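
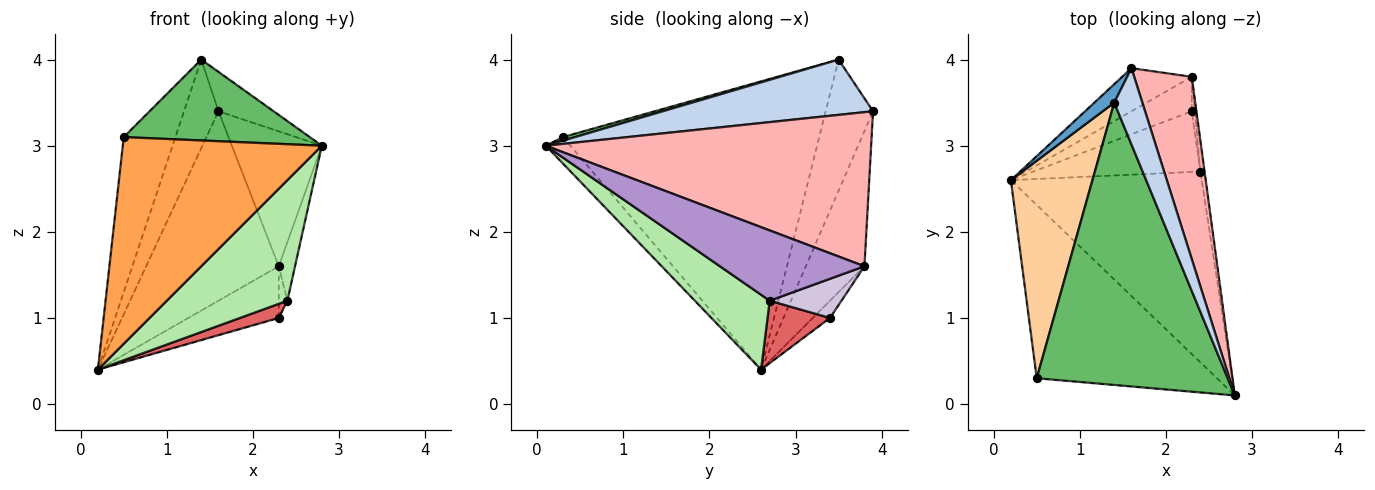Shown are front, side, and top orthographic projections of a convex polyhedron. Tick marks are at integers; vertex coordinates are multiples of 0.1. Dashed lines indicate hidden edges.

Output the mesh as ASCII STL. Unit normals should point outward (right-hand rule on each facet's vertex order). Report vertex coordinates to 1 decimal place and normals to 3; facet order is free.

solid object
 facet normal -0.803 0.584 0.122
  outer loop
   vertex 1.4 3.5 4.0
   vertex 1.6 3.9 3.4
   vertex 0.2 2.6 0.4
  endloop
 endfacet
 facet normal 0.868 0.228 0.441
  outer loop
   vertex 1.4 3.5 4.0
   vertex 2.8 0.1 3.0
   vertex 1.6 3.9 3.4
  endloop
 endfacet
 facet normal -0.094 -0.763 -0.640
  outer loop
   vertex 0.5 0.3 3.1
   vertex 0.2 2.6 0.4
   vertex 2.8 0.1 3.0
  endloop
 endfacet
 facet normal -0.945 0.191 0.267
  outer loop
   vertex 0.5 0.3 3.1
   vertex 1.4 3.5 4.0
   vertex 0.2 2.6 0.4
  endloop
 endfacet
 facet normal 0.018 -0.275 0.961
  outer loop
   vertex 0.5 0.3 3.1
   vertex 2.8 0.1 3.0
   vertex 1.4 3.5 4.0
  endloop
 endfacet
 facet normal 0.315 -0.507 -0.802
  outer loop
   vertex 2.4 2.7 1.2
   vertex 2.8 0.1 3.0
   vertex 0.2 2.6 0.4
  endloop
 endfacet
 facet normal 0.342 -0.213 -0.915
  outer loop
   vertex 2.4 2.7 1.2
   vertex 0.2 2.6 0.4
   vertex 2.3 3.4 1.0
  endloop
 endfacet
 facet normal 0.907 0.251 0.339
  outer loop
   vertex 2.3 3.8 1.6
   vertex 1.6 3.9 3.4
   vertex 2.8 0.1 3.0
  endloop
 endfacet
 facet normal 0.992 0.112 -0.059
  outer loop
   vertex 2.3 3.8 1.6
   vertex 2.8 0.1 3.0
   vertex 2.4 2.7 1.2
  endloop
 endfacet
 facet normal 0.990 0.119 -0.079
  outer loop
   vertex 2.3 3.8 1.6
   vertex 2.4 2.7 1.2
   vertex 2.3 3.4 1.0
  endloop
 endfacet
 facet normal -0.395 0.896 -0.204
  outer loop
   vertex 2.3 3.8 1.6
   vertex 0.2 2.6 0.4
   vertex 1.6 3.9 3.4
  endloop
 endfacet
 facet normal -0.157 0.822 -0.548
  outer loop
   vertex 2.3 3.8 1.6
   vertex 2.3 3.4 1.0
   vertex 0.2 2.6 0.4
  endloop
 endfacet
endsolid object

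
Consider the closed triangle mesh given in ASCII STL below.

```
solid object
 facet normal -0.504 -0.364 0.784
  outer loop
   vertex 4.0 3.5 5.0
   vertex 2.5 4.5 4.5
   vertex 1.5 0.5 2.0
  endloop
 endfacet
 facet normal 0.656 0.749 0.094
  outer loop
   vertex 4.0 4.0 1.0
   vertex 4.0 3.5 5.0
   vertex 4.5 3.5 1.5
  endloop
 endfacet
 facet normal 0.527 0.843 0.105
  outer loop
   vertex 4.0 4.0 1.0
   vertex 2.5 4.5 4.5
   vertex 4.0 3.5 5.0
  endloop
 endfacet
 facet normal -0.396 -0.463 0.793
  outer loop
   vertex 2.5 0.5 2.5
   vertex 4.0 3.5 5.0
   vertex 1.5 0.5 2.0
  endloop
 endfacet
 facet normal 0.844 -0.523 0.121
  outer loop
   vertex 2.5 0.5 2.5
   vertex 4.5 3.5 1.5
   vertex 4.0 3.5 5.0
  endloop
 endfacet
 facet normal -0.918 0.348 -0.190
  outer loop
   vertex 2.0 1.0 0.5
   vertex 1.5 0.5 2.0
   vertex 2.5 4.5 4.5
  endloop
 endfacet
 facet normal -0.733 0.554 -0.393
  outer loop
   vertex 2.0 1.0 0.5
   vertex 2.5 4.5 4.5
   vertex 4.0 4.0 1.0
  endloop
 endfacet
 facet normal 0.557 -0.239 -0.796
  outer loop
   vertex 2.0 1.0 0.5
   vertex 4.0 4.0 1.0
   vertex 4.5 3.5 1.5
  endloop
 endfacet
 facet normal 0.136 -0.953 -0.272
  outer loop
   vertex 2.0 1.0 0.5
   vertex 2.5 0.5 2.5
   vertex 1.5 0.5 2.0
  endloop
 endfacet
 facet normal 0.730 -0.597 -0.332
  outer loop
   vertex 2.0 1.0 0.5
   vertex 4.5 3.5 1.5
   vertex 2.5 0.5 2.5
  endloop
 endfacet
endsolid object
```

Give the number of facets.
10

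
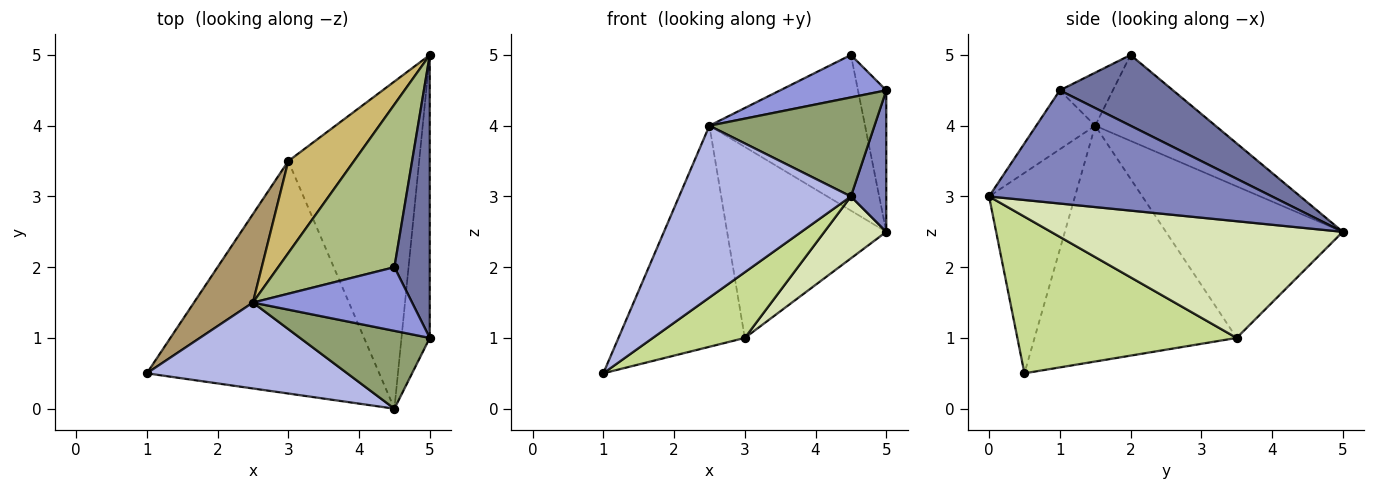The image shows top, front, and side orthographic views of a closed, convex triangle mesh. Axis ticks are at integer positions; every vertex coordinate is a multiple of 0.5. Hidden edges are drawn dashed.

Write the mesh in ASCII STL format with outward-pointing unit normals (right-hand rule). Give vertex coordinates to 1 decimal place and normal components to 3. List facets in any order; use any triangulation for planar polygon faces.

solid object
 facet normal 0.873 0.218 0.436
  outer loop
   vertex 4.5 2.0 5.0
   vertex 5.0 1.0 4.5
   vertex 5.0 5.0 2.5
  endloop
 endfacet
 facet normal 0.963 -0.120 -0.241
  outer loop
   vertex 4.5 0.0 3.0
   vertex 5.0 5.0 2.5
   vertex 5.0 1.0 4.5
  endloop
 endfacet
 facet normal -0.267 -0.535 0.802
  outer loop
   vertex 2.5 1.5 4.0
   vertex 5.0 1.0 4.5
   vertex 4.5 2.0 5.0
  endloop
 endfacet
 facet normal -0.408 -0.816 0.408
  outer loop
   vertex 2.5 1.5 4.0
   vertex 1.0 0.5 0.5
   vertex 4.5 0.0 3.0
  endloop
 endfacet
 facet normal -0.270 -0.757 0.595
  outer loop
   vertex 2.5 1.5 4.0
   vertex 4.5 0.0 3.0
   vertex 5.0 1.0 4.5
  endloop
 endfacet
 facet normal -0.471 0.610 0.637
  outer loop
   vertex 2.5 1.5 4.0
   vertex 4.5 2.0 5.0
   vertex 5.0 5.0 2.5
  endloop
 endfacet
 facet normal 0.544 -0.228 -0.807
  outer loop
   vertex 3.0 3.5 1.0
   vertex 4.5 0.0 3.0
   vertex 1.0 0.5 0.5
  endloop
 endfacet
 facet normal 0.659 -0.140 -0.739
  outer loop
   vertex 3.0 3.5 1.0
   vertex 5.0 5.0 2.5
   vertex 4.5 0.0 3.0
  endloop
 endfacet
 facet normal -0.830 0.518 0.207
  outer loop
   vertex 3.0 3.5 1.0
   vertex 1.0 0.5 0.5
   vertex 2.5 1.5 4.0
  endloop
 endfacet
 facet normal -0.707 0.637 0.307
  outer loop
   vertex 3.0 3.5 1.0
   vertex 2.5 1.5 4.0
   vertex 5.0 5.0 2.5
  endloop
 endfacet
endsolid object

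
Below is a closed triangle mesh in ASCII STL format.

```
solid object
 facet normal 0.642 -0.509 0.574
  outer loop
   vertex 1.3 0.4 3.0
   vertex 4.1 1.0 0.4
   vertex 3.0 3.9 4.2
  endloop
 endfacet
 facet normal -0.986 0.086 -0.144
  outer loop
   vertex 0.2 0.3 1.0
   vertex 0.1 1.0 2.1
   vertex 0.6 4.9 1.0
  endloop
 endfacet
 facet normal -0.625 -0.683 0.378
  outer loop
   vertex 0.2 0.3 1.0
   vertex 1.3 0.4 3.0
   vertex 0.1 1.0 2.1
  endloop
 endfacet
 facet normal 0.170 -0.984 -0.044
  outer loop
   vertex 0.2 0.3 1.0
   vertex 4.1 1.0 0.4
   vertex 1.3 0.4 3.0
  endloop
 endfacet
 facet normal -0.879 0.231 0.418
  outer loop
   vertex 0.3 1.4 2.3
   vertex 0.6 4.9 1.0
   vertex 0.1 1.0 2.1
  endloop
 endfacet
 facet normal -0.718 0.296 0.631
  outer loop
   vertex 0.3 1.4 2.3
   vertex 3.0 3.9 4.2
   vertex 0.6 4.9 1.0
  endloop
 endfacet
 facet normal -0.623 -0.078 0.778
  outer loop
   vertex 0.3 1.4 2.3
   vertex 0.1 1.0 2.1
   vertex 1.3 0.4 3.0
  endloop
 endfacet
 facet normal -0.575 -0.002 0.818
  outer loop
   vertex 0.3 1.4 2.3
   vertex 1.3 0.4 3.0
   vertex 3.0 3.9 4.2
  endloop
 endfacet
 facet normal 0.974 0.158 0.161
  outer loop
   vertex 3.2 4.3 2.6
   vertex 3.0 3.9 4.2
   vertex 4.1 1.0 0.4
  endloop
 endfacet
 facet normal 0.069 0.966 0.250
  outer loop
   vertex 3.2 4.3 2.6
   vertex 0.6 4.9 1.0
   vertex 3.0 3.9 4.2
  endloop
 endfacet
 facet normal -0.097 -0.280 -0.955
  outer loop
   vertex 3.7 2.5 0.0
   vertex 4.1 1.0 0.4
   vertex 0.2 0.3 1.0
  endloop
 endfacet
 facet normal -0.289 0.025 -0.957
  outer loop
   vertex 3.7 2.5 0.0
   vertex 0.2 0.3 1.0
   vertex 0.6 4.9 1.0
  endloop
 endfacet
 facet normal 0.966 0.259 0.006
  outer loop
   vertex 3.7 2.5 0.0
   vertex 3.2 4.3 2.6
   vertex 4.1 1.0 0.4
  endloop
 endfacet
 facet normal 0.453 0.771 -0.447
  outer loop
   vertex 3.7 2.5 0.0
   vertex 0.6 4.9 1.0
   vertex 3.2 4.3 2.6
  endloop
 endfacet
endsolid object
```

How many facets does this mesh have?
14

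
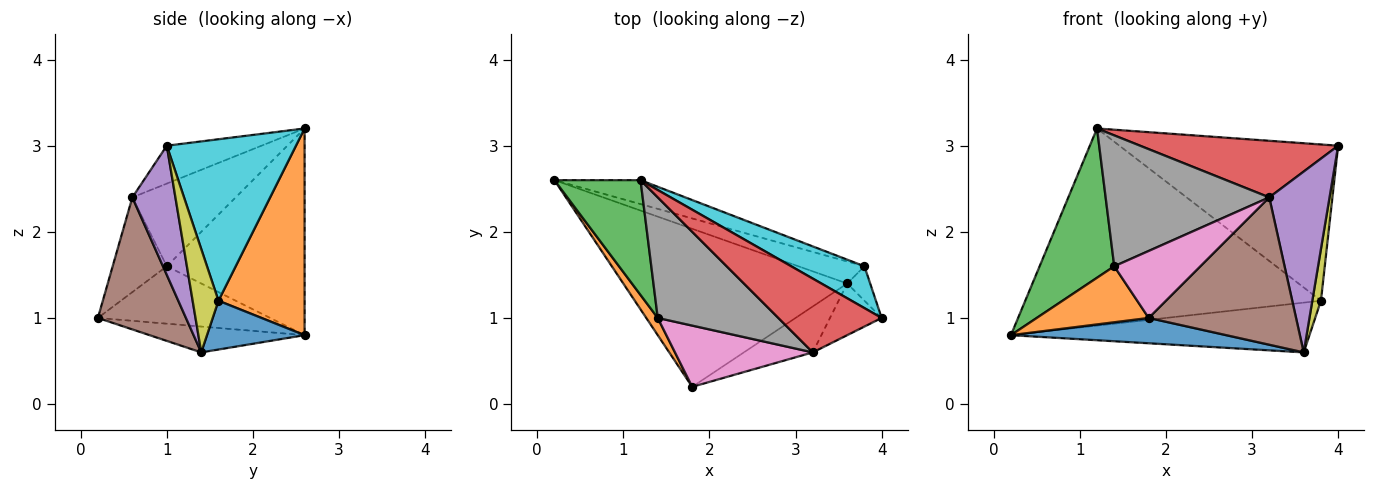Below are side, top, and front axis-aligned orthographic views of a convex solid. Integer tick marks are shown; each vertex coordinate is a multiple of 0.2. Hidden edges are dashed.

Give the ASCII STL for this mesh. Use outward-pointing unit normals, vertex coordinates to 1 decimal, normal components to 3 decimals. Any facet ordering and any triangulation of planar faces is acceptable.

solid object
 facet normal -0.113 -0.157 -0.981
  outer loop
   vertex 3.6 1.4 0.6
   vertex 1.8 0.2 1.0
   vertex 0.2 2.6 0.8
  endloop
 endfacet
 facet normal -0.827 -0.537 0.165
  outer loop
   vertex 1.4 1.0 1.6
   vertex 0.2 2.6 0.8
   vertex 1.8 0.2 1.0
  endloop
 endfacet
 facet normal -0.826 -0.447 0.344
  outer loop
   vertex 1.4 1.0 1.6
   vertex 1.2 2.6 3.2
   vertex 0.2 2.6 0.8
  endloop
 endfacet
 facet normal -0.279 -0.584 0.762
  outer loop
   vertex 3.2 0.6 2.4
   vertex 4.0 1.0 3.0
   vertex 1.2 2.6 3.2
  endloop
 endfacet
 facet normal 0.566 -0.793 -0.226
  outer loop
   vertex 3.2 0.6 2.4
   vertex 3.6 1.4 0.6
   vertex 4.0 1.0 3.0
  endloop
 endfacet
 facet normal 0.495 -0.829 -0.258
  outer loop
   vertex 3.2 0.6 2.4
   vertex 1.8 0.2 1.0
   vertex 3.6 1.4 0.6
  endloop
 endfacet
 facet normal -0.421 -0.669 0.612
  outer loop
   vertex 3.2 0.6 2.4
   vertex 1.4 1.0 1.6
   vertex 1.8 0.2 1.0
  endloop
 endfacet
 facet normal -0.421 -0.667 0.614
  outer loop
   vertex 3.2 0.6 2.4
   vertex 1.2 2.6 3.2
   vertex 1.4 1.0 1.6
  endloop
 endfacet
 facet normal 0.928 -0.309 -0.206
  outer loop
   vertex 3.8 1.6 1.2
   vertex 4.0 1.0 3.0
   vertex 3.6 1.4 0.6
  endloop
 endfacet
 facet normal 0.496 0.839 0.225
  outer loop
   vertex 3.8 1.6 1.2
   vertex 1.2 2.6 3.2
   vertex 4.0 1.0 3.0
  endloop
 endfacet
 facet normal 0.286 0.876 -0.388
  outer loop
   vertex 3.8 1.6 1.2
   vertex 3.6 1.4 0.6
   vertex 0.2 2.6 0.8
  endloop
 endfacet
 facet normal 0.278 0.954 -0.116
  outer loop
   vertex 3.8 1.6 1.2
   vertex 0.2 2.6 0.8
   vertex 1.2 2.6 3.2
  endloop
 endfacet
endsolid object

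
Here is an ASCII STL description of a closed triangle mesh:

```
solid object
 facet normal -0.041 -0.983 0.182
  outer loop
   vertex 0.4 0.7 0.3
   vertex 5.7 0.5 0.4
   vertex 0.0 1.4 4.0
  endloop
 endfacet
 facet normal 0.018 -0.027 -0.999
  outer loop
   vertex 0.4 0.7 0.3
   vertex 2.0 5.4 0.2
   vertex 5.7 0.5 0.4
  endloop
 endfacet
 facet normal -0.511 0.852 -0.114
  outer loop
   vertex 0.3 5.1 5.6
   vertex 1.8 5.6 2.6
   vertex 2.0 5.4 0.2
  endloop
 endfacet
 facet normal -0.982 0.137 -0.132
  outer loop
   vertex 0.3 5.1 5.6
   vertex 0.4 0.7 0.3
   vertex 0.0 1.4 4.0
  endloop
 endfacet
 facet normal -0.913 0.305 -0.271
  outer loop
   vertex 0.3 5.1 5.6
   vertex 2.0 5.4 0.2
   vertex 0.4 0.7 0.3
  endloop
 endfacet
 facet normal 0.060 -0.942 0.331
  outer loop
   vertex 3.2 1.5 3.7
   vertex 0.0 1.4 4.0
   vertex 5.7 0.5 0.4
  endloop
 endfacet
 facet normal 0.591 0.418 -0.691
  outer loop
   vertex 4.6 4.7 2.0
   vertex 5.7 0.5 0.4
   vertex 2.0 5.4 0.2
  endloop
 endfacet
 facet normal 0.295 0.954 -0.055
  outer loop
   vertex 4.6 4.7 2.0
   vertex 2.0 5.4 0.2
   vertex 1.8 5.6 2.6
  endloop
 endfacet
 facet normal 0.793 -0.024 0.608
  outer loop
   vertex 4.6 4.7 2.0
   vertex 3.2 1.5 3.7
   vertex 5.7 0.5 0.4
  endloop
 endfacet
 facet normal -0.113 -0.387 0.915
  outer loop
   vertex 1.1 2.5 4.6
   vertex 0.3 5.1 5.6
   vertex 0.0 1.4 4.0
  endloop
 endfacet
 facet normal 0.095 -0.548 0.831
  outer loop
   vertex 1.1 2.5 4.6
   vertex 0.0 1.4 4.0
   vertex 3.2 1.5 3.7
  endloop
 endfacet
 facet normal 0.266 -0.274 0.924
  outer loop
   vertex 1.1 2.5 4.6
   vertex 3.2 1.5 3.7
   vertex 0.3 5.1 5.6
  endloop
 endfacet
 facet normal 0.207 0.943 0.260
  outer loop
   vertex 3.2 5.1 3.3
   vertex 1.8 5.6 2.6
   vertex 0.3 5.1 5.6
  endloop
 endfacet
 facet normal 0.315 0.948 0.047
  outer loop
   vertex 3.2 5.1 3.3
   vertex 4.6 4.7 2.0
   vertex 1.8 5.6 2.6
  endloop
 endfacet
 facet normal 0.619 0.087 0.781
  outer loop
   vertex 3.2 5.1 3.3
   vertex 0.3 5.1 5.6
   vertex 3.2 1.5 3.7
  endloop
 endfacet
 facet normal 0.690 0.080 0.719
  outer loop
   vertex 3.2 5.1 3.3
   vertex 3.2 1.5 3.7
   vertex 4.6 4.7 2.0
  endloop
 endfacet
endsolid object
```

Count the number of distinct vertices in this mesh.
10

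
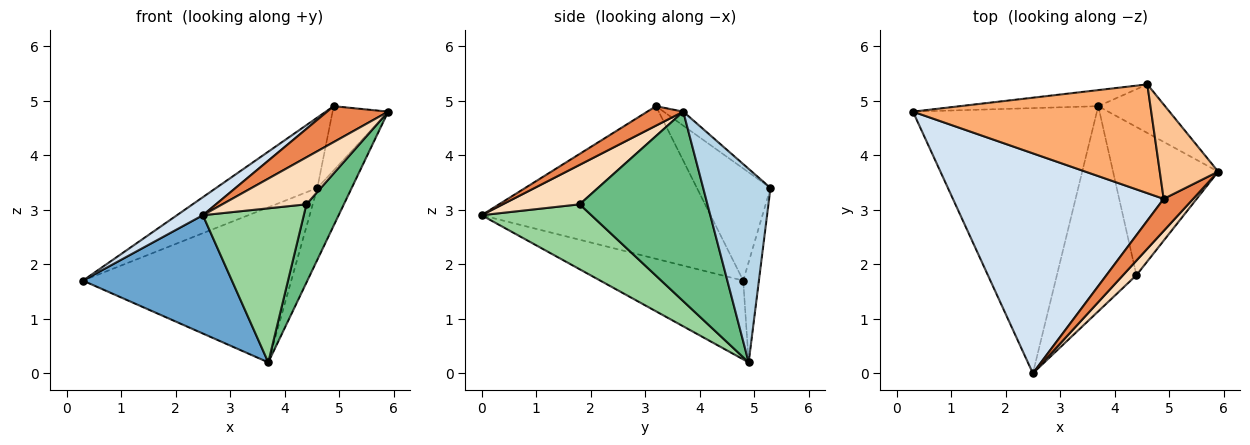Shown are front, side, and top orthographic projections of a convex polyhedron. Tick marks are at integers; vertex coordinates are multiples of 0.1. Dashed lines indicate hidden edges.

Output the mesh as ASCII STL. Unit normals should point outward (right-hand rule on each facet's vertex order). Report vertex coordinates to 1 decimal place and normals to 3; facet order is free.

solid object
 facet normal -0.364 -0.380 -0.851
  outer loop
   vertex 3.7 4.9 0.2
   vertex 2.5 0.0 2.9
   vertex 0.3 4.8 1.7
  endloop
 endfacet
 facet normal -0.075 0.992 -0.103
  outer loop
   vertex 4.6 5.3 3.4
   vertex 3.7 4.9 0.2
   vertex 0.3 4.8 1.7
  endloop
 endfacet
 facet normal 0.851 0.435 -0.294
  outer loop
   vertex 4.6 5.3 3.4
   vertex 5.9 3.7 4.8
   vertex 3.7 4.9 0.2
  endloop
 endfacet
 facet normal -0.585 -0.066 0.808
  outer loop
   vertex 4.9 3.2 4.9
   vertex 0.3 4.8 1.7
   vertex 2.5 0.0 2.9
  endloop
 endfacet
 facet normal 0.402 -0.683 0.610
  outer loop
   vertex 4.9 3.2 4.9
   vertex 2.5 0.0 2.9
   vertex 5.9 3.7 4.8
  endloop
 endfacet
 facet normal -0.367 0.505 0.781
  outer loop
   vertex 4.9 3.2 4.9
   vertex 4.6 5.3 3.4
   vertex 0.3 4.8 1.7
  endloop
 endfacet
 facet normal -0.195 0.552 0.811
  outer loop
   vertex 4.9 3.2 4.9
   vertex 5.9 3.7 4.8
   vertex 4.6 5.3 3.4
  endloop
 endfacet
 facet normal 0.658 -0.719 0.223
  outer loop
   vertex 4.4 1.8 3.1
   vertex 5.9 3.7 4.8
   vertex 2.5 0.0 2.9
  endloop
 endfacet
 facet normal 0.847 -0.248 -0.470
  outer loop
   vertex 4.4 1.8 3.1
   vertex 3.7 4.9 0.2
   vertex 5.9 3.7 4.8
  endloop
 endfacet
 facet normal 0.547 -0.503 -0.669
  outer loop
   vertex 4.4 1.8 3.1
   vertex 2.5 0.0 2.9
   vertex 3.7 4.9 0.2
  endloop
 endfacet
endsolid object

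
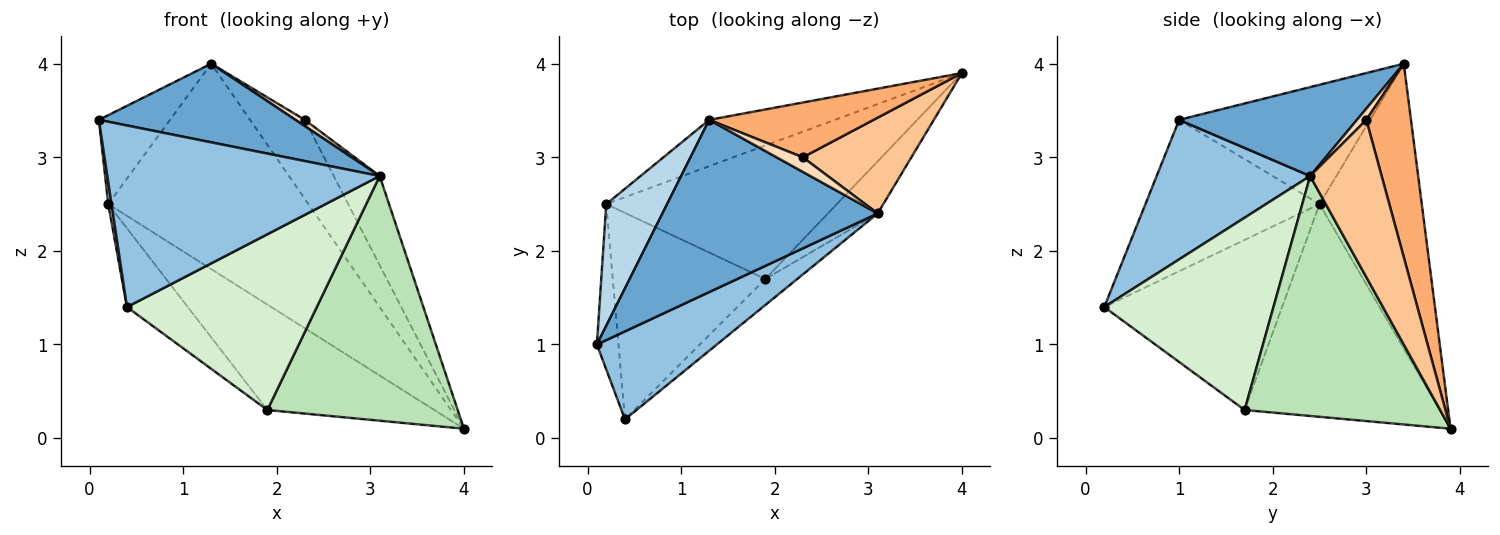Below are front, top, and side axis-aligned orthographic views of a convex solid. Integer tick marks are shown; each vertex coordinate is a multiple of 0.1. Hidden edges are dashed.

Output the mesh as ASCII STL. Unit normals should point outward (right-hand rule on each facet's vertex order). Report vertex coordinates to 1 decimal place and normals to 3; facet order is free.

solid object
 facet normal 0.352 -0.389 0.852
  outer loop
   vertex 3.1 2.4 2.8
   vertex 1.3 3.4 4.0
   vertex 0.1 1.0 3.4
  endloop
 endfacet
 facet normal 0.452 -0.803 0.389
  outer loop
   vertex 3.1 2.4 2.8
   vertex 0.1 1.0 3.4
   vertex 0.4 0.2 1.4
  endloop
 endfacet
 facet normal -0.846 0.315 0.431
  outer loop
   vertex 0.2 2.5 2.5
   vertex 0.1 1.0 3.4
   vertex 1.3 3.4 4.0
  endloop
 endfacet
 facet normal -0.990 -0.019 -0.141
  outer loop
   vertex 0.2 2.5 2.5
   vertex 0.4 0.2 1.4
   vertex 0.1 1.0 3.4
  endloop
 endfacet
 facet normal -0.446 0.873 -0.197
  outer loop
   vertex 0.2 2.5 2.5
   vertex 1.3 3.4 4.0
   vertex 4.0 3.9 0.1
  endloop
 endfacet
 facet normal 0.557 0.683 0.473
  outer loop
   vertex 2.3 3.0 3.4
   vertex 4.0 3.9 0.1
   vertex 1.3 3.4 4.0
  endloop
 endfacet
 facet normal 0.727 0.468 0.502
  outer loop
   vertex 2.3 3.0 3.4
   vertex 3.1 2.4 2.8
   vertex 4.0 3.9 0.1
  endloop
 endfacet
 facet normal 0.367 -0.367 0.855
  outer loop
   vertex 2.3 3.0 3.4
   vertex 1.3 3.4 4.0
   vertex 3.1 2.4 2.8
  endloop
 endfacet
 facet normal -0.586 0.502 -0.636
  outer loop
   vertex 1.9 1.7 0.3
   vertex 0.2 2.5 2.5
   vertex 4.0 3.9 0.1
  endloop
 endfacet
 facet normal -0.721 0.247 -0.647
  outer loop
   vertex 1.9 1.7 0.3
   vertex 0.4 0.2 1.4
   vertex 0.2 2.5 2.5
  endloop
 endfacet
 facet normal 0.709 -0.690 -0.147
  outer loop
   vertex 1.9 1.7 0.3
   vertex 4.0 3.9 0.1
   vertex 3.1 2.4 2.8
  endloop
 endfacet
 facet normal 0.661 -0.742 -0.110
  outer loop
   vertex 1.9 1.7 0.3
   vertex 3.1 2.4 2.8
   vertex 0.4 0.2 1.4
  endloop
 endfacet
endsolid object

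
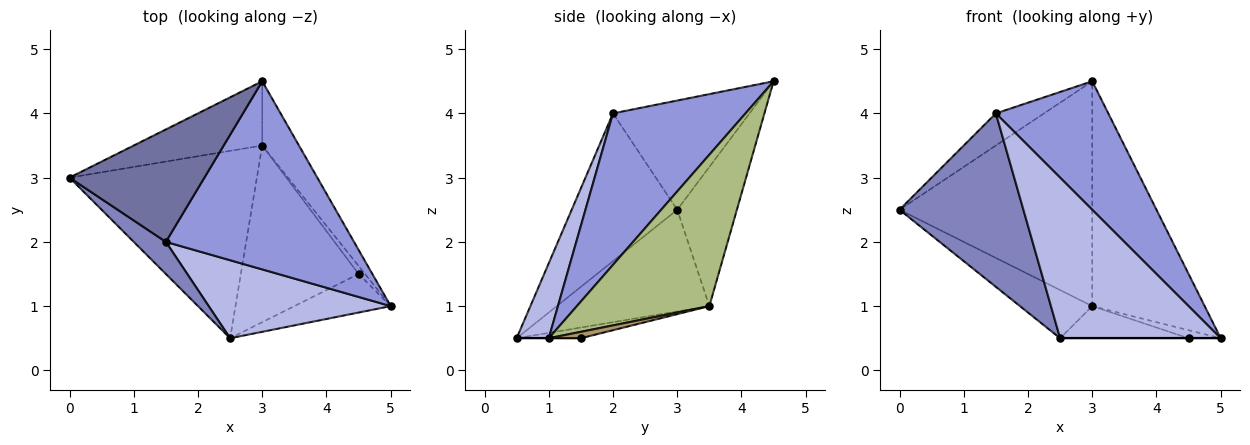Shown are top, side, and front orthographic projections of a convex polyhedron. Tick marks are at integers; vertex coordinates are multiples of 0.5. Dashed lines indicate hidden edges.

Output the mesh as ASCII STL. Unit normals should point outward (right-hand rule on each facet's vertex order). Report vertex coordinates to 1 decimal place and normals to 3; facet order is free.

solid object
 facet normal -0.614 0.217 0.759
  outer loop
   vertex 1.5 2.0 4.0
   vertex 3.0 4.5 4.5
   vertex 0.0 3.0 2.5
  endloop
 endfacet
 facet normal -0.642 -0.754 0.140
  outer loop
   vertex 1.5 2.0 4.0
   vertex 0.0 3.0 2.5
   vertex 2.5 0.5 0.5
  endloop
 endfacet
 facet normal 0.554 -0.470 0.688
  outer loop
   vertex 1.5 2.0 4.0
   vertex 5.0 1.0 0.5
   vertex 3.0 4.5 4.5
  endloop
 endfacet
 facet normal 0.177 -0.885 0.430
  outer loop
   vertex 1.5 2.0 4.0
   vertex 2.5 0.5 0.5
   vertex 5.0 1.0 0.5
  endloop
 endfacet
 facet normal -0.285 0.922 -0.263
  outer loop
   vertex 3.0 3.5 1.0
   vertex 0.0 3.0 2.5
   vertex 3.0 4.5 4.5
  endloop
 endfacet
 facet normal 0.750 0.636 -0.182
  outer loop
   vertex 3.0 3.5 1.0
   vertex 3.0 4.5 4.5
   vertex 5.0 1.0 0.5
  endloop
 endfacet
 facet normal -0.465 0.220 -0.857
  outer loop
   vertex 3.0 3.5 1.0
   vertex 2.5 0.5 0.5
   vertex 0.0 3.0 2.5
  endloop
 endfacet
 facet normal 0.000 0.000 -1.000
  outer loop
   vertex 4.5 1.5 0.5
   vertex 5.0 1.0 0.5
   vertex 2.5 0.5 0.5
  endloop
 endfacet
 facet normal 0.577 0.577 -0.577
  outer loop
   vertex 4.5 1.5 0.5
   vertex 3.0 3.5 1.0
   vertex 5.0 1.0 0.5
  endloop
 endfacet
 facet normal -0.089 0.178 -0.980
  outer loop
   vertex 4.5 1.5 0.5
   vertex 2.5 0.5 0.5
   vertex 3.0 3.5 1.0
  endloop
 endfacet
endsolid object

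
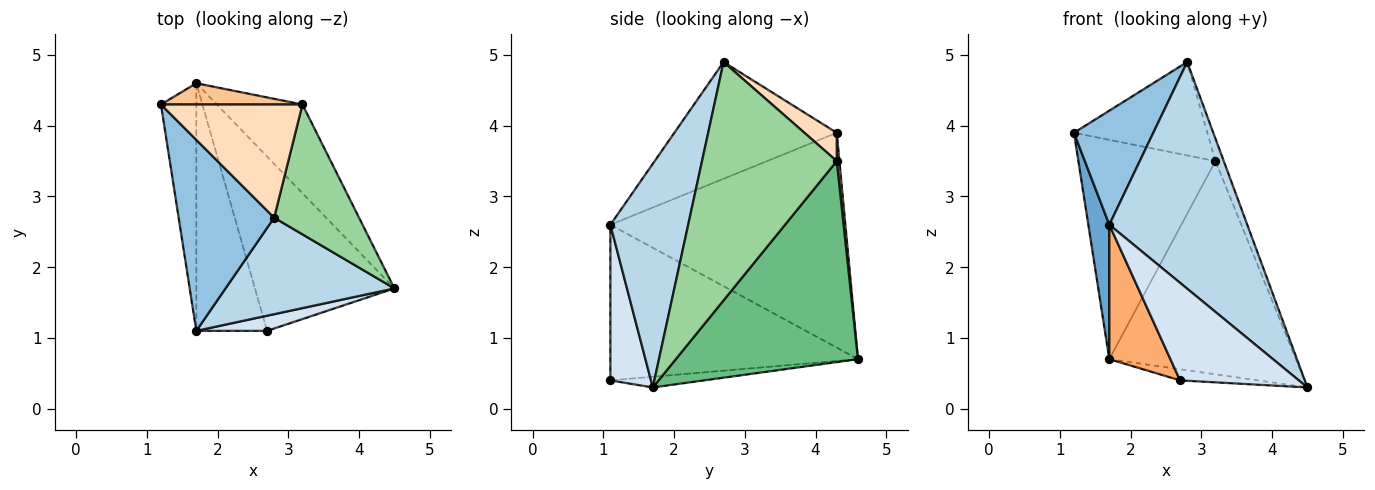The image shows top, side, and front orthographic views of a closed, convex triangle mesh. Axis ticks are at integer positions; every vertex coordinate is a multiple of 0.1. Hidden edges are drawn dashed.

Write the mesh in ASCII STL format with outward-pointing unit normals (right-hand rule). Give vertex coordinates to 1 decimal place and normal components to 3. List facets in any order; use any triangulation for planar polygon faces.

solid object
 facet normal -0.983 -0.088 -0.162
  outer loop
   vertex 1.7 4.6 0.7
   vertex 1.7 1.1 2.6
   vertex 1.2 4.3 3.9
  endloop
 endfacet
 facet normal -0.724 -0.354 0.592
  outer loop
   vertex 2.8 2.7 4.9
   vertex 1.2 4.3 3.9
   vertex 1.7 1.1 2.6
  endloop
 endfacet
 facet normal 0.461 -0.817 0.348
  outer loop
   vertex 2.8 2.7 4.9
   vertex 1.7 1.1 2.6
   vertex 4.5 1.7 0.3
  endloop
 endfacet
 facet normal 0.320 -0.936 0.146
  outer loop
   vertex 2.7 1.1 0.4
   vertex 4.5 1.7 0.3
   vertex 1.7 1.1 2.6
  endloop
 endfacet
 facet normal -0.076 0.063 -0.995
  outer loop
   vertex 2.7 1.1 0.4
   vertex 1.7 4.6 0.7
   vertex 4.5 1.7 0.3
  endloop
 endfacet
 facet normal -0.888 -0.219 -0.404
  outer loop
   vertex 2.7 1.1 0.4
   vertex 1.7 1.1 2.6
   vertex 1.7 4.6 0.7
  endloop
 endfacet
 facet normal 0.019 0.995 0.096
  outer loop
   vertex 3.2 4.3 3.5
   vertex 1.7 4.6 0.7
   vertex 1.2 4.3 3.9
  endloop
 endfacet
 facet normal 0.152 0.629 0.762
  outer loop
   vertex 3.2 4.3 3.5
   vertex 1.2 4.3 3.9
   vertex 2.8 2.7 4.9
  endloop
 endfacet
 facet normal 0.670 0.686 -0.285
  outer loop
   vertex 3.2 4.3 3.5
   vertex 4.5 1.7 0.3
   vertex 1.7 4.6 0.7
  endloop
 endfacet
 facet normal 0.940 0.058 0.335
  outer loop
   vertex 3.2 4.3 3.5
   vertex 2.8 2.7 4.9
   vertex 4.5 1.7 0.3
  endloop
 endfacet
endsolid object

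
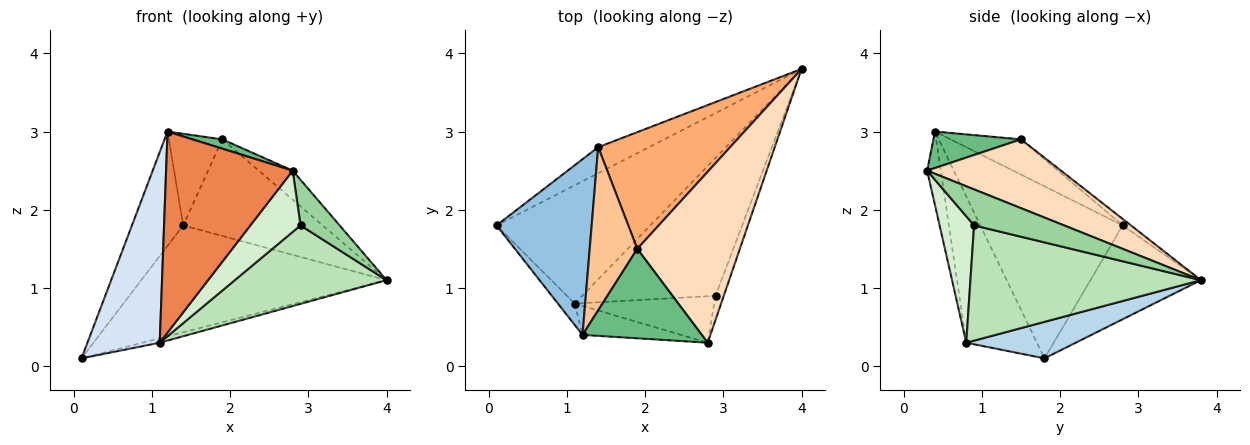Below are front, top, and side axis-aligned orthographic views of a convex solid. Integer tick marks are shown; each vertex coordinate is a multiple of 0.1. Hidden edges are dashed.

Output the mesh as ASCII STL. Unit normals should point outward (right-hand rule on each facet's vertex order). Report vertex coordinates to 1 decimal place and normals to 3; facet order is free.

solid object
 facet normal -0.401 0.890 -0.217
  outer loop
   vertex 1.4 2.8 1.8
   vertex 4.0 3.8 1.1
   vertex 0.1 1.8 0.1
  endloop
 endfacet
 facet normal -0.835 0.300 0.462
  outer loop
   vertex 1.4 2.8 1.8
   vertex 0.1 1.8 0.1
   vertex 1.2 0.4 3.0
  endloop
 endfacet
 facet normal 0.231 0.036 -0.972
  outer loop
   vertex 1.1 0.8 0.3
   vertex 0.1 1.8 0.1
   vertex 4.0 3.8 1.1
  endloop
 endfacet
 facet normal -0.697 -0.713 -0.080
  outer loop
   vertex 1.1 0.8 0.3
   vertex 1.2 0.4 3.0
   vertex 0.1 1.8 0.1
  endloop
 endfacet
 facet normal -0.106 -0.984 -0.142
  outer loop
   vertex 1.1 0.8 0.3
   vertex 2.8 0.3 2.5
   vertex 1.2 0.4 3.0
  endloop
 endfacet
 facet normal -0.038 0.637 0.770
  outer loop
   vertex 1.9 1.5 2.9
   vertex 4.0 3.8 1.1
   vertex 1.4 2.8 1.8
  endloop
 endfacet
 facet normal -0.542 0.412 0.733
  outer loop
   vertex 1.9 1.5 2.9
   vertex 1.4 2.8 1.8
   vertex 1.2 0.4 3.0
  endloop
 endfacet
 facet normal 0.552 0.140 0.822
  outer loop
   vertex 1.9 1.5 2.9
   vertex 2.8 0.3 2.5
   vertex 4.0 3.8 1.1
  endloop
 endfacet
 facet normal 0.291 -0.099 0.952
  outer loop
   vertex 1.9 1.5 2.9
   vertex 1.2 0.4 3.0
   vertex 2.8 0.3 2.5
  endloop
 endfacet
 facet normal 0.897 -0.390 -0.206
  outer loop
   vertex 2.9 0.9 1.8
   vertex 4.0 3.8 1.1
   vertex 2.8 0.3 2.5
  endloop
 endfacet
 facet normal 0.601 -0.396 -0.695
  outer loop
   vertex 2.9 0.9 1.8
   vertex 1.1 0.8 0.3
   vertex 4.0 3.8 1.1
  endloop
 endfacet
 facet normal 0.481 -0.699 -0.530
  outer loop
   vertex 2.9 0.9 1.8
   vertex 2.8 0.3 2.5
   vertex 1.1 0.8 0.3
  endloop
 endfacet
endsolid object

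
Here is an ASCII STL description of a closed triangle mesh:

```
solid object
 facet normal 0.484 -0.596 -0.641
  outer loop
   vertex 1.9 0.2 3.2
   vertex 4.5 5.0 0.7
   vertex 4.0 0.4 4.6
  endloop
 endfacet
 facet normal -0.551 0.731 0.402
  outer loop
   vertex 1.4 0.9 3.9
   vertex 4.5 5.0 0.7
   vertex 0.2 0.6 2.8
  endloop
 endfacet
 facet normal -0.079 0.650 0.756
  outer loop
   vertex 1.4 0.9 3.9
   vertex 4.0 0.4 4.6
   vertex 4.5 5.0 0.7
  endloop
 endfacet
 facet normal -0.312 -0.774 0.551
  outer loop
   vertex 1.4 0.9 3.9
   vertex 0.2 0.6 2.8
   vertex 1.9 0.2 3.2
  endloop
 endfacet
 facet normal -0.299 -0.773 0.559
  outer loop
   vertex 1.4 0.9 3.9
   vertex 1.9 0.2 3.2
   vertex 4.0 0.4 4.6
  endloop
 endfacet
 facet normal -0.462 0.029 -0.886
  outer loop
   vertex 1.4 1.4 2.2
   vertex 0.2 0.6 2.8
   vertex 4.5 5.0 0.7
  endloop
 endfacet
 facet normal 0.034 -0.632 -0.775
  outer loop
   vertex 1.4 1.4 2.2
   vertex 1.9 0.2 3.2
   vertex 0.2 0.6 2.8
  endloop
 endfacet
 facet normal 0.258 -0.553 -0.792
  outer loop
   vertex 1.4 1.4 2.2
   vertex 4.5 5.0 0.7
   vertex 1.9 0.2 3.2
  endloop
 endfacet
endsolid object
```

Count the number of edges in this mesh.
12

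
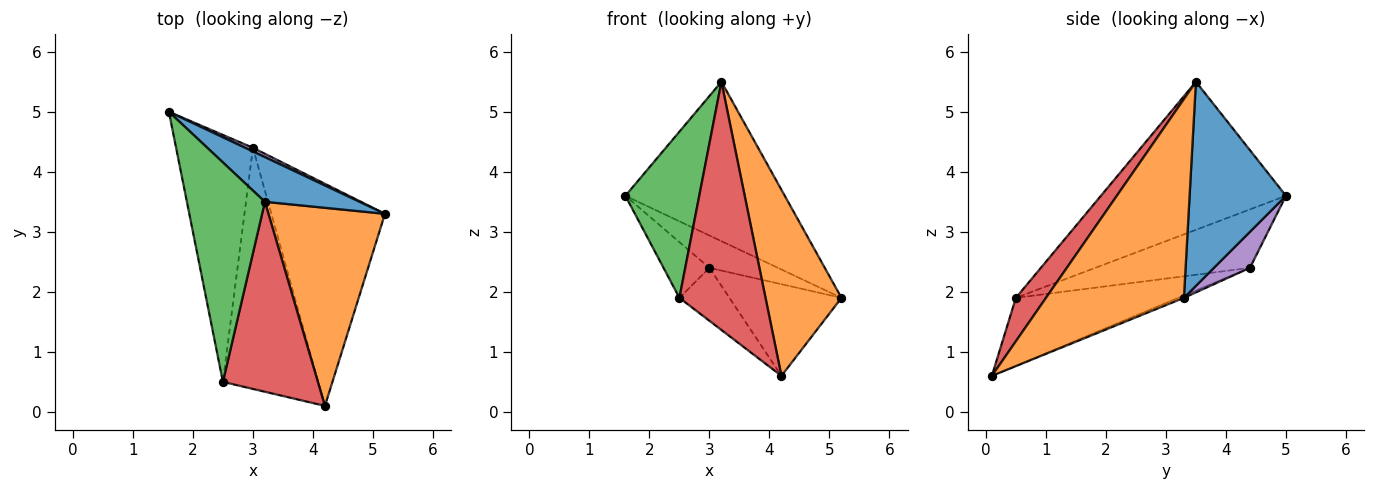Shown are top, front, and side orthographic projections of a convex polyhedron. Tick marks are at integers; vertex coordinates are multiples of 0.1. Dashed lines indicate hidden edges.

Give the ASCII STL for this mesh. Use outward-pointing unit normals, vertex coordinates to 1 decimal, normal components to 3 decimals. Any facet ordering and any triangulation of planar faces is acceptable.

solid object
 facet normal 0.503 0.832 0.233
  outer loop
   vertex 3.2 3.5 5.5
   vertex 5.2 3.3 1.9
   vertex 1.6 5.0 3.6
  endloop
 endfacet
 facet normal 0.779 -0.429 0.457
  outer loop
   vertex 3.2 3.5 5.5
   vertex 4.2 0.1 0.6
   vertex 5.2 3.3 1.9
  endloop
 endfacet
 facet normal -0.834 -0.333 0.440
  outer loop
   vertex 2.5 0.5 1.9
   vertex 3.2 3.5 5.5
   vertex 1.6 5.0 3.6
  endloop
 endfacet
 facet normal 0.268 -0.765 0.586
  outer loop
   vertex 2.5 0.5 1.9
   vertex 4.2 0.1 0.6
   vertex 3.2 3.5 5.5
  endloop
 endfacet
 facet normal 0.463 0.881 0.100
  outer loop
   vertex 3.0 4.4 2.4
   vertex 1.6 5.0 3.6
   vertex 5.2 3.3 1.9
  endloop
 endfacet
 facet normal -0.019 0.381 -0.924
  outer loop
   vertex 3.0 4.4 2.4
   vertex 5.2 3.3 1.9
   vertex 4.2 0.1 0.6
  endloop
 endfacet
 facet normal -0.596 0.177 -0.783
  outer loop
   vertex 3.0 4.4 2.4
   vertex 2.5 0.5 1.9
   vertex 1.6 5.0 3.6
  endloop
 endfacet
 facet normal -0.571 0.176 -0.802
  outer loop
   vertex 3.0 4.4 2.4
   vertex 4.2 0.1 0.6
   vertex 2.5 0.5 1.9
  endloop
 endfacet
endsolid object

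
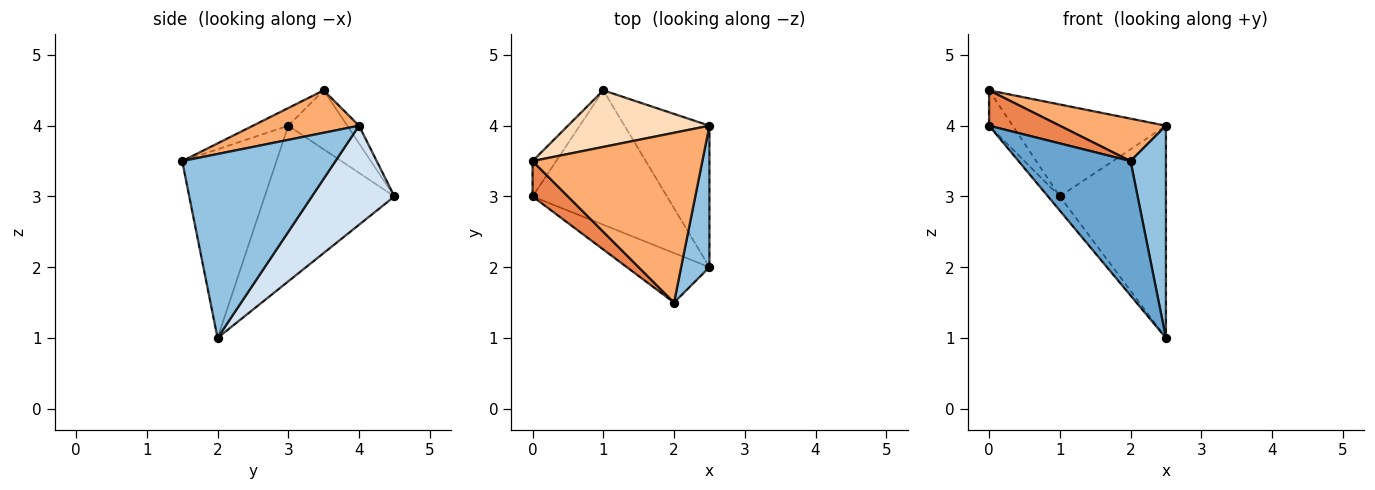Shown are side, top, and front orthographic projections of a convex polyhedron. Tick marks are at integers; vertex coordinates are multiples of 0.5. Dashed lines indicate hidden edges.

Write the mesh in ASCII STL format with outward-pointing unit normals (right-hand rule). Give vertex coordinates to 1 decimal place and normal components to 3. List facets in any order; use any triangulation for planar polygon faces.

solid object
 facet normal -0.620 -0.736 -0.271
  outer loop
   vertex 2.5 2.0 1.0
   vertex 2.0 1.5 3.5
   vertex 0.0 3.0 4.0
  endloop
 endfacet
 facet normal 0.964 -0.222 0.148
  outer loop
   vertex 2.5 2.0 1.0
   vertex 2.5 4.0 4.0
   vertex 2.0 1.5 3.5
  endloop
 endfacet
 facet normal -0.755 0.069 -0.652
  outer loop
   vertex 1.0 4.5 3.0
   vertex 2.5 2.0 1.0
   vertex 0.0 3.0 4.0
  endloop
 endfacet
 facet normal 0.543 0.699 -0.466
  outer loop
   vertex 1.0 4.5 3.0
   vertex 2.5 4.0 4.0
   vertex 2.5 2.0 1.0
  endloop
 endfacet
 facet normal -0.333 -0.667 0.667
  outer loop
   vertex 0.0 3.5 4.5
   vertex 0.0 3.0 4.0
   vertex 2.0 1.5 3.5
  endloop
 endfacet
 facet normal 0.236 -0.236 0.943
  outer loop
   vertex 0.0 3.5 4.5
   vertex 2.0 1.5 3.5
   vertex 2.5 4.0 4.0
  endloop
 endfacet
 facet normal -0.870 0.348 -0.348
  outer loop
   vertex 0.0 3.5 4.5
   vertex 1.0 4.5 3.0
   vertex 0.0 3.0 4.0
  endloop
 endfacet
 facet normal -0.065 0.850 0.523
  outer loop
   vertex 0.0 3.5 4.5
   vertex 2.5 4.0 4.0
   vertex 1.0 4.5 3.0
  endloop
 endfacet
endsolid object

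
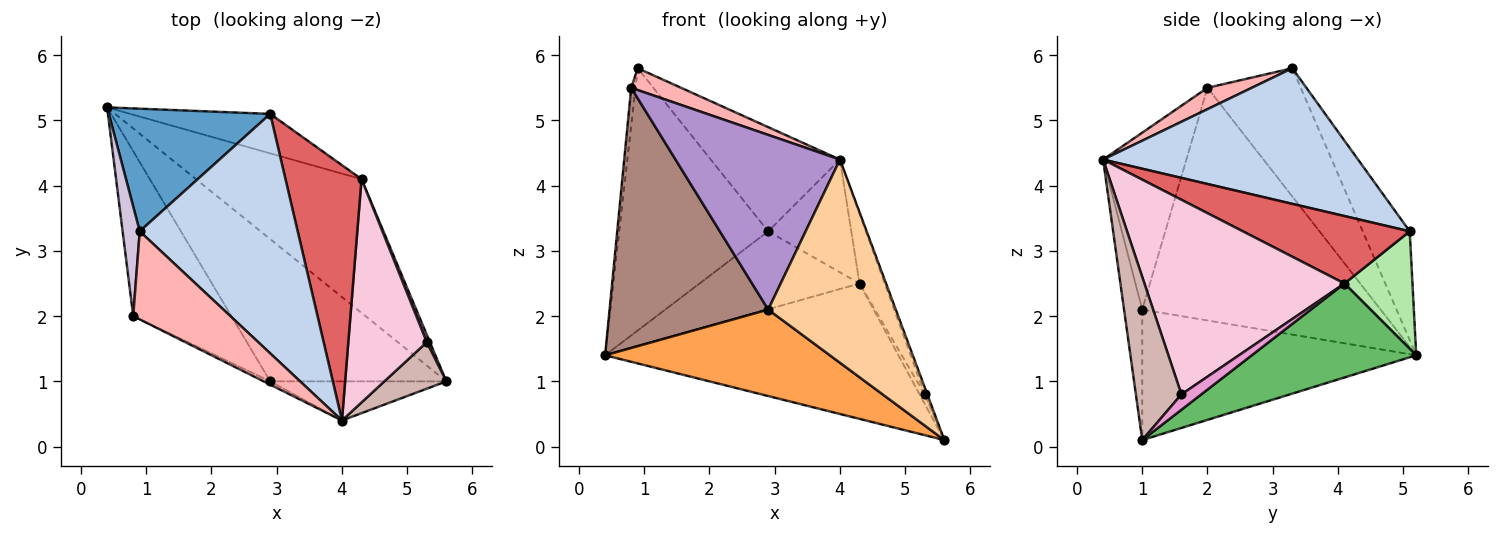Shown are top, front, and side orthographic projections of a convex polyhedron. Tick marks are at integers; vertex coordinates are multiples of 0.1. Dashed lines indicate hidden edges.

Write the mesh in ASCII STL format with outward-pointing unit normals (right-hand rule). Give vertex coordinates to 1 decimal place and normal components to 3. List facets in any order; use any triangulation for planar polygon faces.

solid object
 facet normal -0.275 0.871 0.407
  outer loop
   vertex 2.9 5.1 3.3
   vertex 0.4 5.2 1.4
   vertex 0.9 3.3 5.8
  endloop
 endfacet
 facet normal 0.619 0.313 0.721
  outer loop
   vertex 2.9 5.1 3.3
   vertex 0.9 3.3 5.8
   vertex 4.0 0.4 4.4
  endloop
 endfacet
 facet normal -0.535 -0.439 -0.722
  outer loop
   vertex 2.9 1.0 2.1
   vertex 0.4 5.2 1.4
   vertex 5.6 1.0 0.1
  endloop
 endfacet
 facet normal -0.139 -0.972 -0.187
  outer loop
   vertex 2.9 1.0 2.1
   vertex 5.6 1.0 0.1
   vertex 4.0 0.4 4.4
  endloop
 endfacet
 facet normal 0.370 0.661 -0.653
  outer loop
   vertex 4.3 4.1 2.5
   vertex 5.6 1.0 0.1
   vertex 0.4 5.2 1.4
  endloop
 endfacet
 facet normal 0.354 0.834 -0.422
  outer loop
   vertex 4.3 4.1 2.5
   vertex 0.4 5.2 1.4
   vertex 2.9 5.1 3.3
  endloop
 endfacet
 facet normal 0.630 0.314 0.710
  outer loop
   vertex 4.3 4.1 2.5
   vertex 2.9 5.1 3.3
   vertex 4.0 0.4 4.4
  endloop
 endfacet
 facet normal 0.209 -0.235 0.949
  outer loop
   vertex 0.8 2.0 5.5
   vertex 4.0 0.4 4.4
   vertex 0.9 3.3 5.8
  endloop
 endfacet
 facet normal -0.452 -0.892 -0.017
  outer loop
   vertex 0.8 2.0 5.5
   vertex 2.9 1.0 2.1
   vertex 4.0 0.4 4.4
  endloop
 endfacet
 facet normal -0.990 0.046 0.132
  outer loop
   vertex 0.8 2.0 5.5
   vertex 0.9 3.3 5.8
   vertex 0.4 5.2 1.4
  endloop
 endfacet
 facet normal -0.785 -0.523 -0.331
  outer loop
   vertex 0.8 2.0 5.5
   vertex 0.4 5.2 1.4
   vertex 2.9 1.0 2.1
  endloop
 endfacet
 facet normal 0.933 0.053 0.355
  outer loop
   vertex 5.3 1.6 0.8
   vertex 4.0 0.4 4.4
   vertex 5.6 1.0 0.1
  endloop
 endfacet
 facet normal 0.949 0.247 0.195
  outer loop
   vertex 5.3 1.6 0.8
   vertex 5.6 1.0 0.1
   vertex 4.3 4.1 2.5
  endloop
 endfacet
 facet normal 0.921 0.116 0.371
  outer loop
   vertex 5.3 1.6 0.8
   vertex 4.3 4.1 2.5
   vertex 4.0 0.4 4.4
  endloop
 endfacet
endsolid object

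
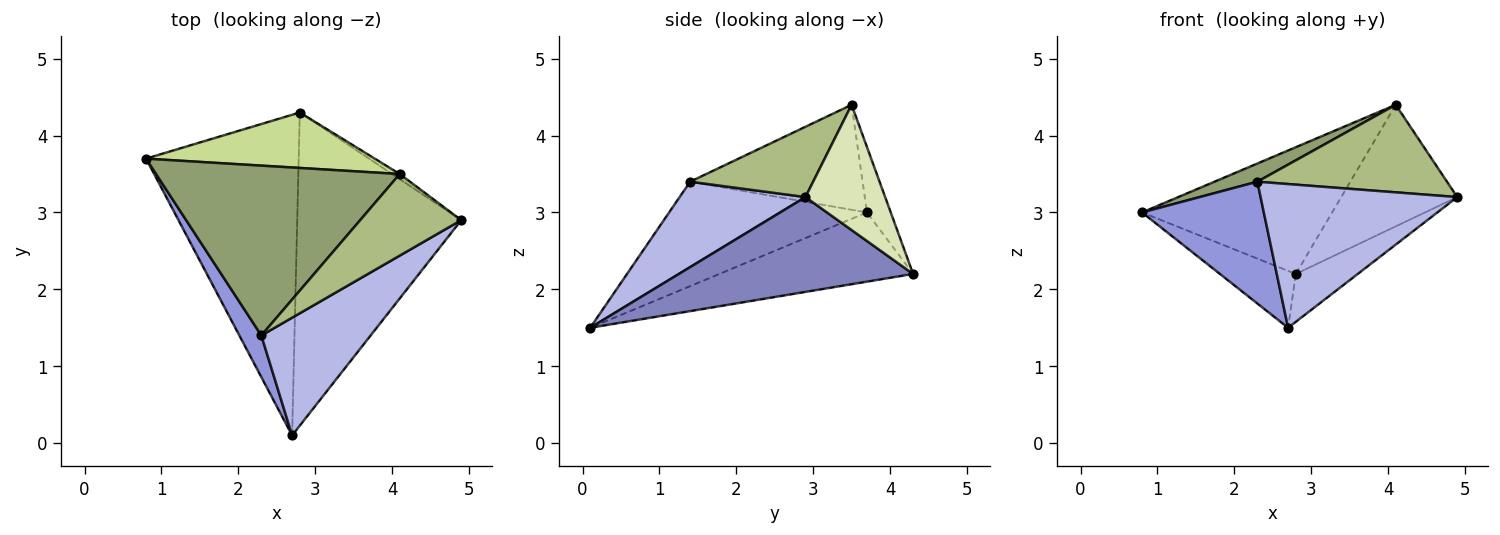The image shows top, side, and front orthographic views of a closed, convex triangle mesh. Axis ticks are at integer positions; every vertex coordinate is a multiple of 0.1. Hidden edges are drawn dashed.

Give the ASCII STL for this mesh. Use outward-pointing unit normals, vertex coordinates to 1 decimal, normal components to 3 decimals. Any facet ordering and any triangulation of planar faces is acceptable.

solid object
 facet normal -0.408 0.160 -0.899
  outer loop
   vertex 2.8 4.3 2.2
   vertex 2.7 0.1 1.5
   vertex 0.8 3.7 3.0
  endloop
 endfacet
 facet normal 0.496 0.131 -0.858
  outer loop
   vertex 2.8 4.3 2.2
   vertex 4.9 2.9 3.2
   vertex 2.7 0.1 1.5
  endloop
 endfacet
 facet normal -0.838 -0.516 0.177
  outer loop
   vertex 2.3 1.4 3.4
   vertex 0.8 3.7 3.0
   vertex 2.7 0.1 1.5
  endloop
 endfacet
 facet normal 0.444 -0.693 0.568
  outer loop
   vertex 2.3 1.4 3.4
   vertex 2.7 0.1 1.5
   vertex 4.9 2.9 3.2
  endloop
 endfacet
 facet normal -0.394 -0.098 0.914
  outer loop
   vertex 4.1 3.5 4.4
   vertex 0.8 3.7 3.0
   vertex 2.3 1.4 3.4
  endloop
 endfacet
 facet normal 0.429 -0.661 0.616
  outer loop
   vertex 4.1 3.5 4.4
   vertex 2.3 1.4 3.4
   vertex 4.9 2.9 3.2
  endloop
 endfacet
 facet normal -0.114 0.910 0.398
  outer loop
   vertex 4.1 3.5 4.4
   vertex 2.8 4.3 2.2
   vertex 0.8 3.7 3.0
  endloop
 endfacet
 facet normal 0.566 0.824 -0.035
  outer loop
   vertex 4.1 3.5 4.4
   vertex 4.9 2.9 3.2
   vertex 2.8 4.3 2.2
  endloop
 endfacet
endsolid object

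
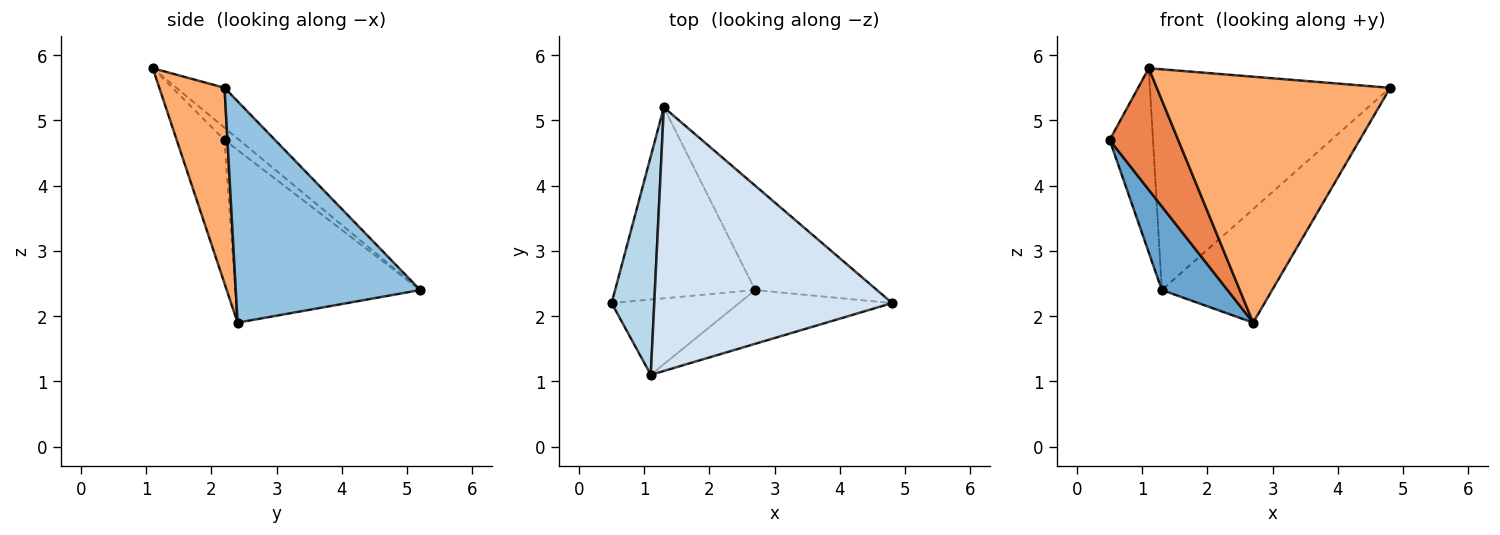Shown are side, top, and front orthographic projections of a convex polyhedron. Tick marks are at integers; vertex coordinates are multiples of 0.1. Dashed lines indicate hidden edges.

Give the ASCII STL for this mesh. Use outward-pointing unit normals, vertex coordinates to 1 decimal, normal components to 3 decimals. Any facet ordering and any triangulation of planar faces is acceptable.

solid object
 facet normal -0.749 -0.266 -0.607
  outer loop
   vertex 2.7 2.4 1.9
   vertex 0.5 2.2 4.7
   vertex 1.3 5.2 2.4
  endloop
 endfacet
 facet normal 0.776 0.464 -0.427
  outer loop
   vertex 2.7 2.4 1.9
   vertex 1.3 5.2 2.4
   vertex 4.8 2.2 5.5
  endloop
 endfacet
 facet normal -0.215 0.630 0.747
  outer loop
   vertex 1.1 1.1 5.8
   vertex 1.3 5.2 2.4
   vertex 0.5 2.2 4.7
  endloop
 endfacet
 facet normal -0.128 0.637 0.760
  outer loop
   vertex 1.1 1.1 5.8
   vertex 4.8 2.2 5.5
   vertex 1.3 5.2 2.4
  endloop
 endfacet
 facet normal -0.510 -0.731 -0.453
  outer loop
   vertex 1.1 1.1 5.8
   vertex 0.5 2.2 4.7
   vertex 2.7 2.4 1.9
  endloop
 endfacet
 facet normal 0.263 -0.942 -0.206
  outer loop
   vertex 1.1 1.1 5.8
   vertex 2.7 2.4 1.9
   vertex 4.8 2.2 5.5
  endloop
 endfacet
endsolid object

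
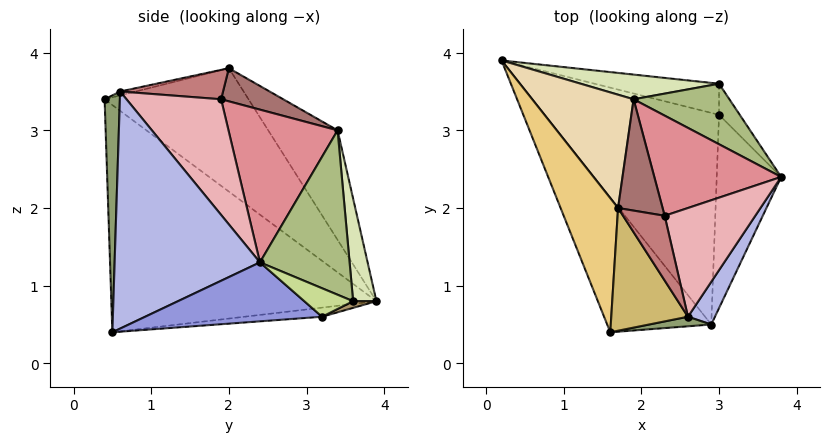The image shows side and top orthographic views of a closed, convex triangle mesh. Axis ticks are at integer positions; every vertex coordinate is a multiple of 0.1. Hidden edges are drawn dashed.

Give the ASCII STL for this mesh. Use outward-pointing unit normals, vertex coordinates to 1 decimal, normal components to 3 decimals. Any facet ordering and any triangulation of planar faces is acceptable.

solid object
 facet normal -0.754 -0.558 -0.345
  outer loop
   vertex 2.9 0.5 0.4
   vertex 1.6 0.4 3.4
   vertex 0.2 3.9 0.8
  endloop
 endfacet
 facet normal -0.052 0.076 -0.996
  outer loop
   vertex 3.0 3.2 0.6
   vertex 2.9 0.5 0.4
   vertex 0.2 3.9 0.8
  endloop
 endfacet
 facet normal 0.675 0.030 -0.737
  outer loop
   vertex 3.0 3.2 0.6
   vertex 3.8 2.4 1.3
   vertex 2.9 0.5 0.4
  endloop
 endfacet
 facet normal 0.880 -0.464 0.100
  outer loop
   vertex 2.6 0.6 3.5
   vertex 2.9 0.5 0.4
   vertex 3.8 2.4 1.3
  endloop
 endfacet
 facet normal 0.191 -0.980 0.050
  outer loop
   vertex 2.6 0.6 3.5
   vertex 1.6 0.4 3.4
   vertex 2.9 0.5 0.4
  endloop
 endfacet
 facet normal 0.679 0.618 0.396
  outer loop
   vertex 3.0 3.6 0.8
   vertex 1.9 3.4 3.0
   vertex 3.8 2.4 1.3
  endloop
 endfacet
 facet normal 0.776 0.282 -0.564
  outer loop
   vertex 3.0 3.6 0.8
   vertex 3.8 2.4 1.3
   vertex 3.0 3.2 0.6
  endloop
 endfacet
 facet normal 0.105 0.984 0.142
  outer loop
   vertex 3.0 3.6 0.8
   vertex 0.2 3.9 0.8
   vertex 1.9 3.4 3.0
  endloop
 endfacet
 facet normal 0.048 0.447 -0.893
  outer loop
   vertex 3.0 3.6 0.8
   vertex 3.0 3.2 0.6
   vertex 0.2 3.9 0.8
  endloop
 endfacet
 facet normal -0.049 -0.239 0.970
  outer loop
   vertex 1.7 2.0 3.8
   vertex 1.6 0.4 3.4
   vertex 2.6 0.6 3.5
  endloop
 endfacet
 facet normal -0.905 -0.049 0.422
  outer loop
   vertex 1.7 2.0 3.8
   vertex 0.2 3.9 0.8
   vertex 1.6 0.4 3.4
  endloop
 endfacet
 facet normal -0.658 0.442 0.609
  outer loop
   vertex 1.7 2.0 3.8
   vertex 1.9 3.4 3.0
   vertex 0.2 3.9 0.8
  endloop
 endfacet
 facet normal 0.559 0.350 0.752
  outer loop
   vertex 2.3 1.9 3.4
   vertex 1.9 3.4 3.0
   vertex 1.7 2.0 3.8
  endloop
 endfacet
 facet normal 0.566 0.192 0.801
  outer loop
   vertex 2.3 1.9 3.4
   vertex 1.7 2.0 3.8
   vertex 2.6 0.6 3.5
  endloop
 endfacet
 facet normal 0.720 0.352 0.598
  outer loop
   vertex 2.3 1.9 3.4
   vertex 3.8 2.4 1.3
   vertex 1.9 3.4 3.0
  endloop
 endfacet
 facet normal 0.767 0.223 0.601
  outer loop
   vertex 2.3 1.9 3.4
   vertex 2.6 0.6 3.5
   vertex 3.8 2.4 1.3
  endloop
 endfacet
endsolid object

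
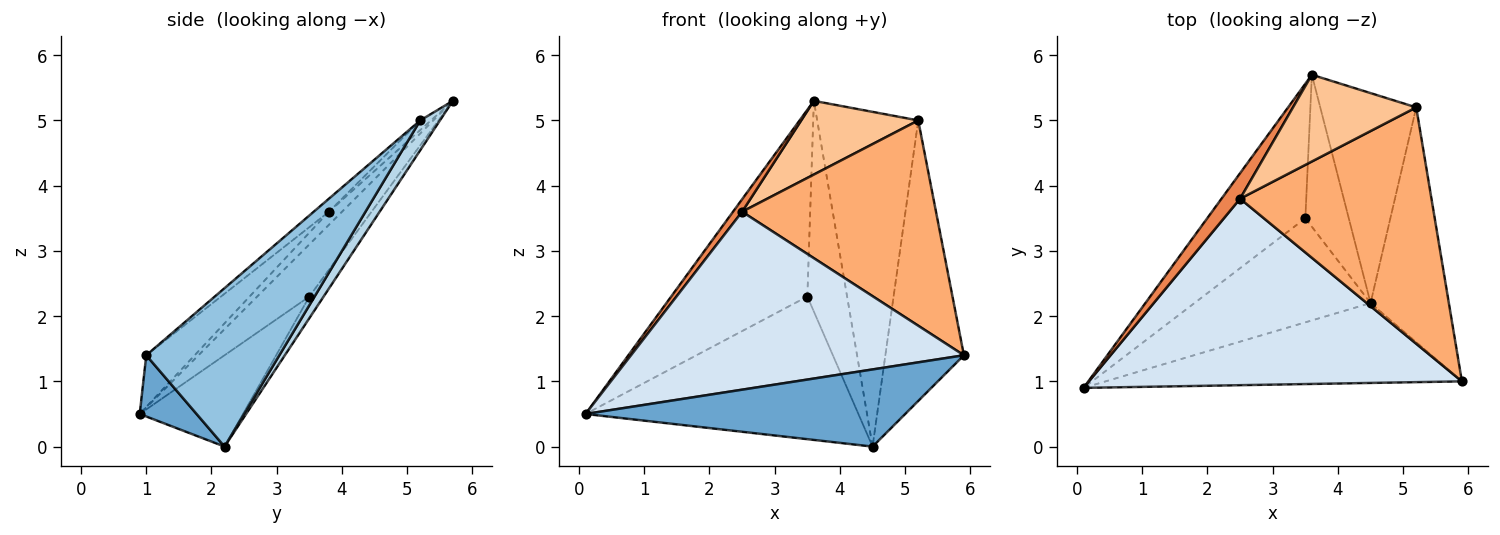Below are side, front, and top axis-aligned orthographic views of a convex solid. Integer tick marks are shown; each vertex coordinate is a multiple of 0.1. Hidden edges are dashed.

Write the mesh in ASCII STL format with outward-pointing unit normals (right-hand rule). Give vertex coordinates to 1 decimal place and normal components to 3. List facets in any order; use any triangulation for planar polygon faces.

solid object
 facet normal 0.123 -0.690 -0.714
  outer loop
   vertex 4.5 2.2 0.0
   vertex 5.9 1.0 1.4
   vertex 0.1 0.9 0.5
  endloop
 endfacet
 facet normal 0.792 0.468 -0.392
  outer loop
   vertex 5.2 5.2 5.0
   vertex 5.9 1.0 1.4
   vertex 4.5 2.2 0.0
  endloop
 endfacet
 facet normal 0.163 0.836 -0.524
  outer loop
   vertex 5.2 5.2 5.0
   vertex 4.5 2.2 0.0
   vertex 3.6 5.7 5.3
  endloop
 endfacet
 facet normal -0.100 -0.687 0.720
  outer loop
   vertex 2.5 3.8 3.6
   vertex 0.1 0.9 0.5
   vertex 5.9 1.0 1.4
  endloop
 endfacet
 facet normal -0.533 -0.372 0.760
  outer loop
   vertex 2.5 3.8 3.6
   vertex 3.6 5.7 5.3
   vertex 0.1 0.9 0.5
  endloop
 endfacet
 facet normal -0.051 -0.655 0.754
  outer loop
   vertex 2.5 3.8 3.6
   vertex 5.9 1.0 1.4
   vertex 5.2 5.2 5.0
  endloop
 endfacet
 facet normal -0.059 -0.646 0.761
  outer loop
   vertex 2.5 3.8 3.6
   vertex 5.2 5.2 5.0
   vertex 3.6 5.7 5.3
  endloop
 endfacet
 facet normal -0.297 0.775 -0.558
  outer loop
   vertex 3.5 3.5 2.3
   vertex 0.1 0.9 0.5
   vertex 3.6 5.7 5.3
  endloop
 endfacet
 facet normal -0.292 0.773 -0.564
  outer loop
   vertex 3.5 3.5 2.3
   vertex 4.5 2.2 0.0
   vertex 0.1 0.9 0.5
  endloop
 endfacet
 facet normal -0.280 0.779 -0.562
  outer loop
   vertex 3.5 3.5 2.3
   vertex 3.6 5.7 5.3
   vertex 4.5 2.2 0.0
  endloop
 endfacet
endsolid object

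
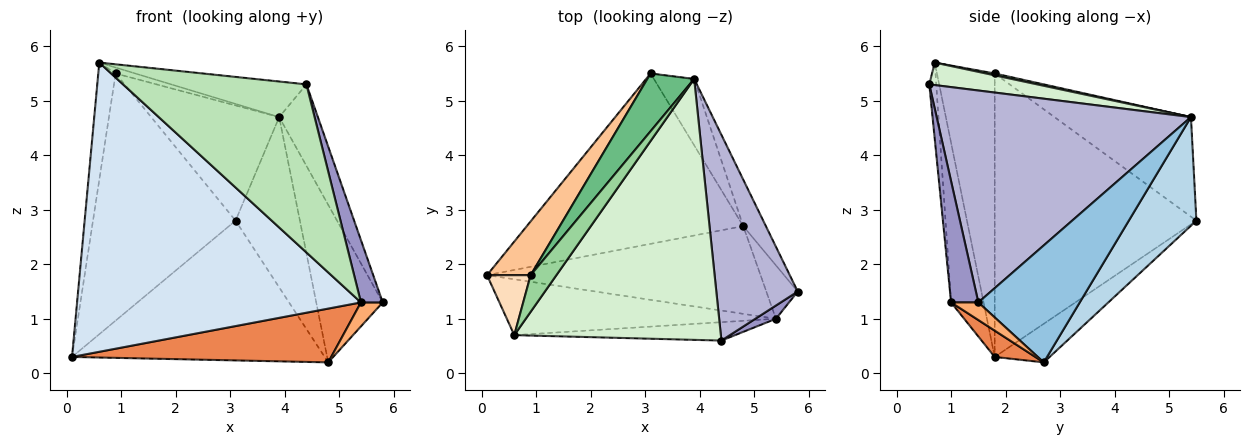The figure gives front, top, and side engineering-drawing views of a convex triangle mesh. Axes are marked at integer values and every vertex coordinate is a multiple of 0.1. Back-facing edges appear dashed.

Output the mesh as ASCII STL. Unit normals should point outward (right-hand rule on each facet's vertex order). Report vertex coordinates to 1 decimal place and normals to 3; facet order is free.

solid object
 facet normal -0.137 0.628 -0.766
  outer loop
   vertex 4.8 2.7 0.2
   vertex 0.1 1.8 0.3
   vertex 3.1 5.5 2.8
  endloop
 endfacet
 facet normal 0.825 0.541 -0.160
  outer loop
   vertex 4.8 2.7 0.2
   vertex 3.9 5.4 4.7
   vertex 5.8 1.5 1.3
  endloop
 endfacet
 facet normal 0.700 0.666 -0.260
  outer loop
   vertex 4.8 2.7 0.2
   vertex 3.1 5.5 2.8
   vertex 3.9 5.4 4.7
  endloop
 endfacet
 facet normal -0.112 -0.976 -0.188
  outer loop
   vertex 5.4 1.0 1.3
   vertex 0.6 0.7 5.7
   vertex 0.1 1.8 0.3
  endloop
 endfacet
 facet normal 0.082 -0.521 -0.850
  outer loop
   vertex 5.4 1.0 1.3
   vertex 0.1 1.8 0.3
   vertex 4.8 2.7 0.2
  endloop
 endfacet
 facet normal 0.456 -0.365 -0.812
  outer loop
   vertex 5.4 1.0 1.3
   vertex 4.8 2.7 0.2
   vertex 5.8 1.5 1.3
  endloop
 endfacet
 facet normal -0.810 0.573 0.125
  outer loop
   vertex 0.9 1.8 5.5
   vertex 3.1 5.5 2.8
   vertex 0.1 1.8 0.3
  endloop
 endfacet
 facet normal -0.947 0.285 0.146
  outer loop
   vertex 0.9 1.8 5.5
   vertex 0.1 1.8 0.3
   vertex 0.6 0.7 5.7
  endloop
 endfacet
 facet normal -0.690 0.647 0.325
  outer loop
   vertex 0.9 1.8 5.5
   vertex 3.9 5.4 4.7
   vertex 3.1 5.5 2.8
  endloop
 endfacet
 facet normal 0.071 0.160 0.985
  outer loop
   vertex 0.9 1.8 5.5
   vertex 0.6 0.7 5.7
   vertex 3.9 5.4 4.7
  endloop
 endfacet
 facet normal -0.038 -0.993 -0.109
  outer loop
   vertex 4.4 0.6 5.3
   vertex 0.6 0.7 5.7
   vertex 5.4 1.0 1.3
  endloop
 endfacet
 facet normal 0.107 0.134 0.985
  outer loop
   vertex 4.4 0.6 5.3
   vertex 3.9 5.4 4.7
   vertex 0.6 0.7 5.7
  endloop
 endfacet
 facet normal 0.774 -0.619 0.132
  outer loop
   vertex 4.4 0.6 5.3
   vertex 5.4 1.0 1.3
   vertex 5.8 1.5 1.3
  endloop
 endfacet
 facet normal 0.924 0.141 0.355
  outer loop
   vertex 4.4 0.6 5.3
   vertex 5.8 1.5 1.3
   vertex 3.9 5.4 4.7
  endloop
 endfacet
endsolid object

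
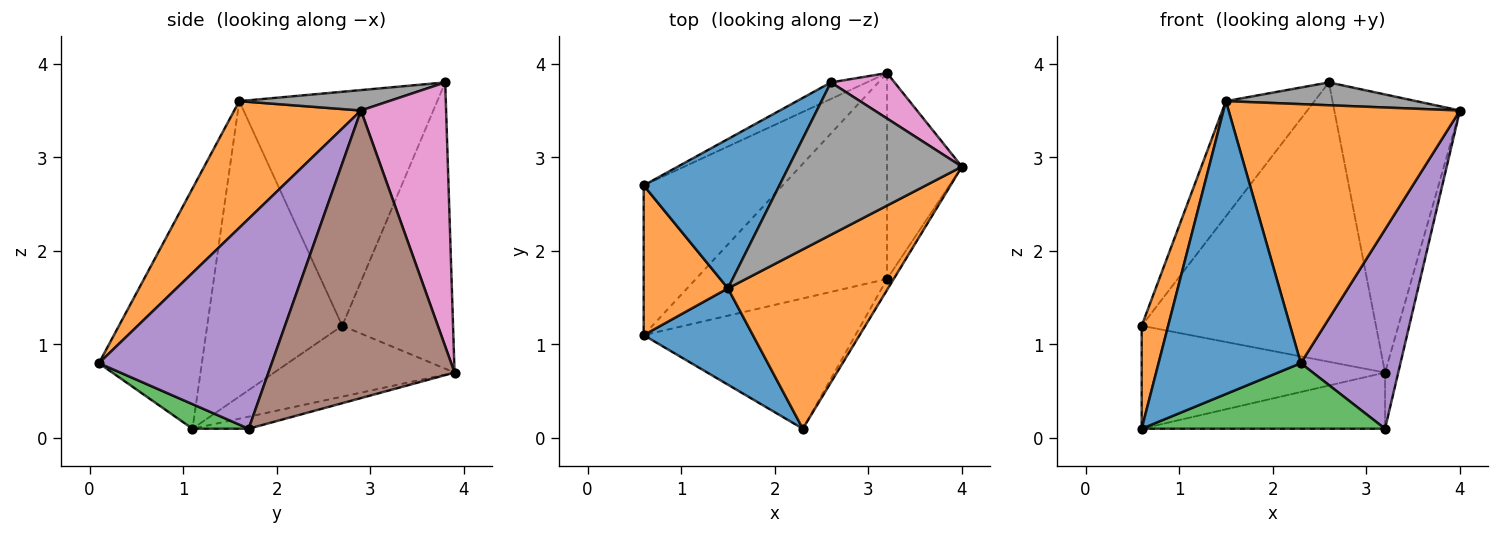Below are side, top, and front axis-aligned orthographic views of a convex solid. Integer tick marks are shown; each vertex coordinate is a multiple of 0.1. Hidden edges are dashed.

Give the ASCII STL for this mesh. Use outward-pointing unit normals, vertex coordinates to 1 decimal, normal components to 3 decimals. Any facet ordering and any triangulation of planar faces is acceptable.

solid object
 facet normal -0.566 -0.783 0.257
  outer loop
   vertex 1.5 1.6 3.6
   vertex 0.6 1.1 0.1
   vertex 2.3 0.1 0.8
  endloop
 endfacet
 facet normal 0.411 -0.750 0.519
  outer loop
   vertex 1.5 1.6 3.6
   vertex 2.3 0.1 0.8
   vertex 4.0 2.9 3.5
  endloop
 endfacet
 facet normal 0.103 -0.447 -0.889
  outer loop
   vertex 3.2 1.7 0.1
   vertex 2.3 0.1 0.8
   vertex 0.6 1.1 0.1
  endloop
 endfacet
 facet normal -0.061 0.263 -0.963
  outer loop
   vertex 3.2 1.7 0.1
   vertex 0.6 1.1 0.1
   vertex 3.2 3.9 0.7
  endloop
 endfacet
 facet normal 0.866 -0.499 -0.028
  outer loop
   vertex 3.2 1.7 0.1
   vertex 4.0 2.9 3.5
   vertex 2.3 0.1 0.8
  endloop
 endfacet
 facet normal 0.965 0.069 -0.251
  outer loop
   vertex 3.2 1.7 0.1
   vertex 3.2 3.9 0.7
   vertex 4.0 2.9 3.5
  endloop
 endfacet
 facet normal 0.556 0.820 0.134
  outer loop
   vertex 2.6 3.8 3.8
   vertex 4.0 2.9 3.5
   vertex 3.2 3.9 0.7
  endloop
 endfacet
 facet normal 0.116 -0.147 0.982
  outer loop
   vertex 2.6 3.8 3.8
   vertex 1.5 1.6 3.6
   vertex 4.0 2.9 3.5
  endloop
 endfacet
 facet normal -0.427 0.903 -0.054
  outer loop
   vertex 0.6 2.7 1.2
   vertex 2.6 3.8 3.8
   vertex 3.2 3.9 0.7
  endloop
 endfacet
 facet normal -0.387 0.522 -0.760
  outer loop
   vertex 0.6 2.7 1.2
   vertex 3.2 3.9 0.7
   vertex 0.6 1.1 0.1
  endloop
 endfacet
 facet normal -0.807 0.361 0.468
  outer loop
   vertex 0.6 2.7 1.2
   vertex 1.5 1.6 3.6
   vertex 2.6 3.8 3.8
  endloop
 endfacet
 facet normal -0.945 -0.185 0.269
  outer loop
   vertex 0.6 2.7 1.2
   vertex 0.6 1.1 0.1
   vertex 1.5 1.6 3.6
  endloop
 endfacet
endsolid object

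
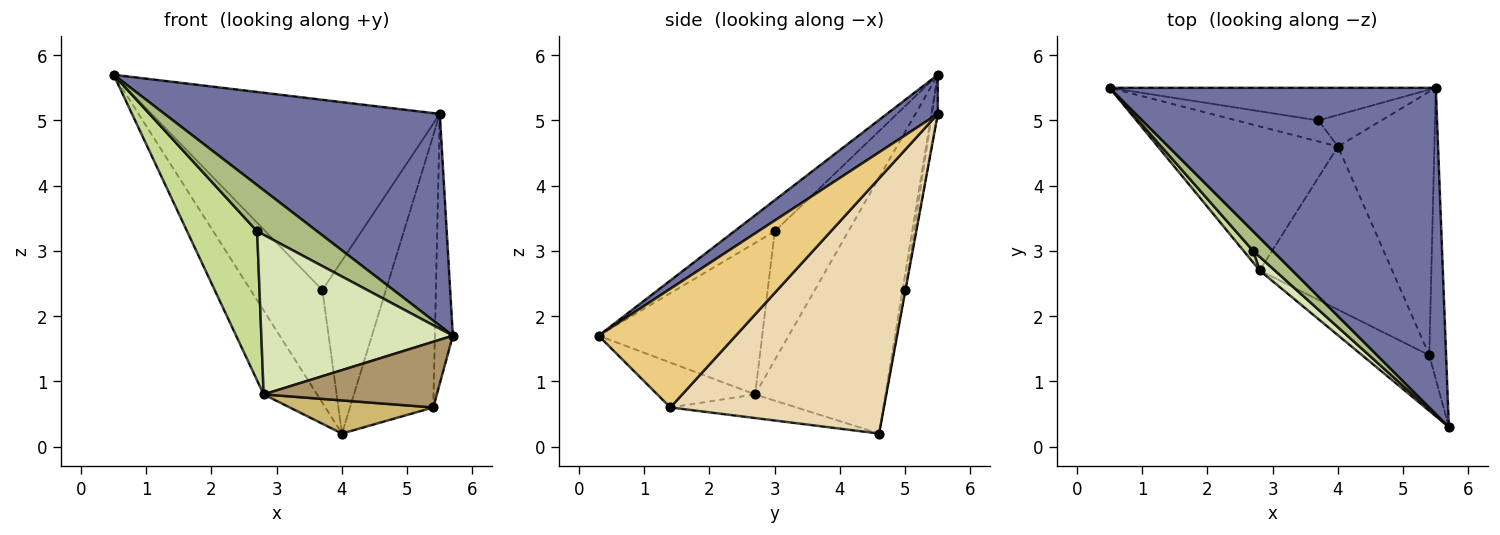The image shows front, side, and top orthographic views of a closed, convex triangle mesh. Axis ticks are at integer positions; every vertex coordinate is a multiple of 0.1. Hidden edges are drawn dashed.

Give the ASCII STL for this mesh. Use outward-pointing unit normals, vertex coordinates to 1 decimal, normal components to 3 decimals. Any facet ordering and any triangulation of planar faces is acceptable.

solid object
 facet normal 0.100 -0.542 0.835
  outer loop
   vertex 5.5 5.5 5.1
   vertex 0.5 5.5 5.7
   vertex 5.7 0.3 1.7
  endloop
 endfacet
 facet normal -0.776 0.318 -0.546
  outer loop
   vertex 2.8 2.7 0.8
   vertex 0.5 5.5 5.7
   vertex 4.0 4.6 0.2
  endloop
 endfacet
 facet normal -0.020 0.985 -0.169
  outer loop
   vertex 3.7 5.0 2.4
   vertex 0.5 5.5 5.7
   vertex 5.5 5.5 5.1
  endloop
 endfacet
 facet normal -0.036 0.982 -0.183
  outer loop
   vertex 3.7 5.0 2.4
   vertex 4.0 4.6 0.2
   vertex 0.5 5.5 5.7
  endloop
 endfacet
 facet normal -0.004 0.984 -0.179
  outer loop
   vertex 3.7 5.0 2.4
   vertex 5.5 5.5 5.1
   vertex 4.0 4.6 0.2
  endloop
 endfacet
 facet normal -0.527 -0.782 0.332
  outer loop
   vertex 2.7 3.0 3.3
   vertex 5.7 0.3 1.7
   vertex 0.5 5.5 5.7
  endloop
 endfacet
 facet normal -0.724 -0.688 0.054
  outer loop
   vertex 2.7 3.0 3.3
   vertex 0.5 5.5 5.7
   vertex 2.8 2.7 0.8
  endloop
 endfacet
 facet normal -0.648 -0.759 0.065
  outer loop
   vertex 2.7 3.0 3.3
   vertex 2.8 2.7 0.8
   vertex 5.7 0.3 1.7
  endloop
 endfacet
 facet normal -0.396 -0.701 -0.593
  outer loop
   vertex 5.4 1.4 0.6
   vertex 5.7 0.3 1.7
   vertex 2.8 2.7 0.8
  endloop
 endfacet
 facet normal -0.172 -0.196 -0.965
  outer loop
   vertex 5.4 1.4 0.6
   vertex 2.8 2.7 0.8
   vertex 4.0 4.6 0.2
  endloop
 endfacet
 facet normal 0.982 0.129 -0.139
  outer loop
   vertex 5.4 1.4 0.6
   vertex 5.5 5.5 5.1
   vertex 5.7 0.3 1.7
  endloop
 endfacet
 facet normal 0.879 0.343 -0.332
  outer loop
   vertex 5.4 1.4 0.6
   vertex 4.0 4.6 0.2
   vertex 5.5 5.5 5.1
  endloop
 endfacet
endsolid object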